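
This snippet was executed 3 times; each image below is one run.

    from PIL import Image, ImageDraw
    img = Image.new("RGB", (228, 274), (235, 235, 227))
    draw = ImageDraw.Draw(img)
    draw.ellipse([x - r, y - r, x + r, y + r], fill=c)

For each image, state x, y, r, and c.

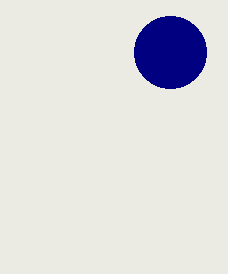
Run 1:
x = 170; y = 52; r = 36; c = 'navy'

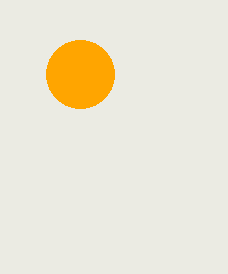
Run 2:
x = 80, y = 74, r = 34, c = 'orange'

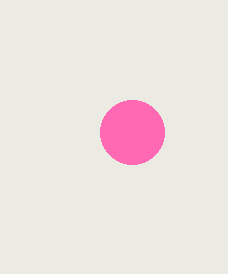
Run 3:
x = 132
y = 132
r = 32
c = 'hotpink'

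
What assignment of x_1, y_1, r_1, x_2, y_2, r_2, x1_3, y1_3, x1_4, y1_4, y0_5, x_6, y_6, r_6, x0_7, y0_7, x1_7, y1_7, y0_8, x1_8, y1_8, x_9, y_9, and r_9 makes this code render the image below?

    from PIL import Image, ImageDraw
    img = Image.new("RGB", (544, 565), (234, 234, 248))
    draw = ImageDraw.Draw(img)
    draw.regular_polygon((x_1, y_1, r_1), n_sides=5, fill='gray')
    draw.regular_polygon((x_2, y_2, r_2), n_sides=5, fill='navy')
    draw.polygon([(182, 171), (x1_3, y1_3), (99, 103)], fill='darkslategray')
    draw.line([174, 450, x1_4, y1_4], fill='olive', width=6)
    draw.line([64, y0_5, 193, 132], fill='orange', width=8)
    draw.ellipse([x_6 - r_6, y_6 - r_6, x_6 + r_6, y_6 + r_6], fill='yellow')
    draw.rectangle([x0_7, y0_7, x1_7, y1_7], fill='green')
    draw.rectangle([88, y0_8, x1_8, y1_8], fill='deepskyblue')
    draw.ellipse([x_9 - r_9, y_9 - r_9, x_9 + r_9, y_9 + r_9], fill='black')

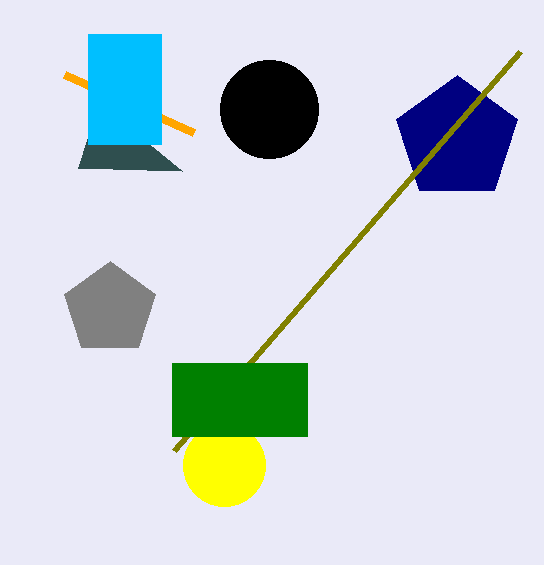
x_1 = 110, y_1 = 309, r_1 = 48, x_2 = 457, y_2 = 139, r_2 = 64, x1_3 = 78, y1_3 = 168, x1_4 = 520, y1_4 = 51, y0_5 = 74, x_6 = 224, y_6 = 465, r_6 = 41, x0_7 = 172, y0_7 = 363, x1_7 = 307, y1_7 = 436, y0_8 = 34, x1_8 = 161, y1_8 = 144, x_9 = 269, y_9 = 109, r_9 = 49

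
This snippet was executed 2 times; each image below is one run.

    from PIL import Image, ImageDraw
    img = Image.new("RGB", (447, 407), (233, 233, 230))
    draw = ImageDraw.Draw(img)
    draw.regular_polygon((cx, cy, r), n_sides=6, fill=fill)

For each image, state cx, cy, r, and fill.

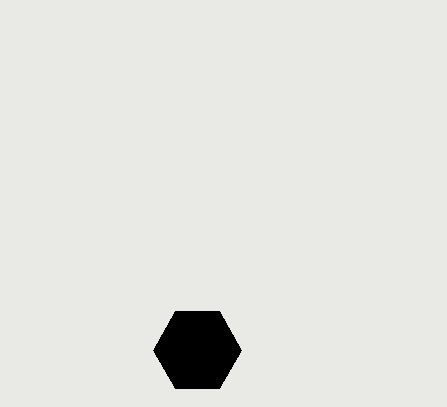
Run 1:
cx = 197
cy = 350
r = 44
fill = 'black'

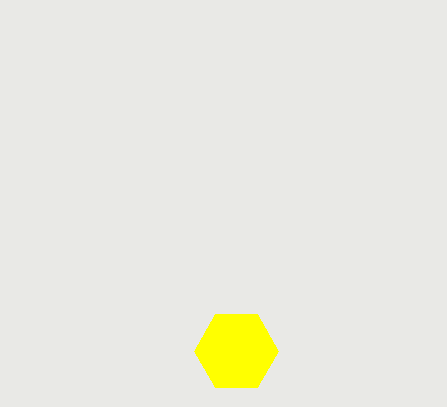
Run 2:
cx = 236; cy = 351; r = 42; fill = 'yellow'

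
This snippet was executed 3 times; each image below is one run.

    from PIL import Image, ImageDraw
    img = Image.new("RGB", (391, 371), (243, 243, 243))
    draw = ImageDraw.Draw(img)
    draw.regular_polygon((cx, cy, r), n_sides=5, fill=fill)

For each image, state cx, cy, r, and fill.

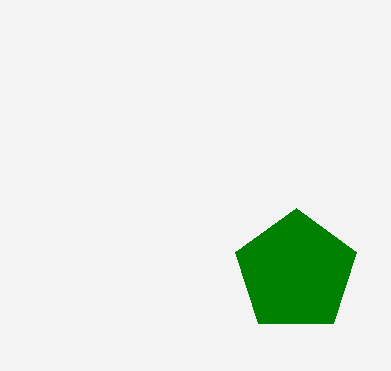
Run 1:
cx = 296
cy = 272
r = 64
fill = 'green'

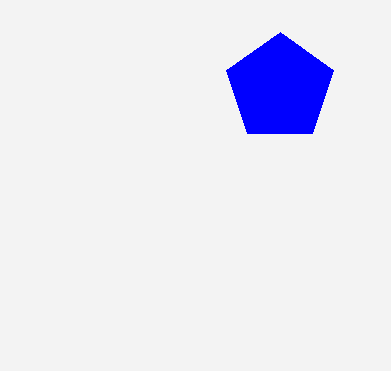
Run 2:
cx = 280, cy = 88, r = 56, fill = 'blue'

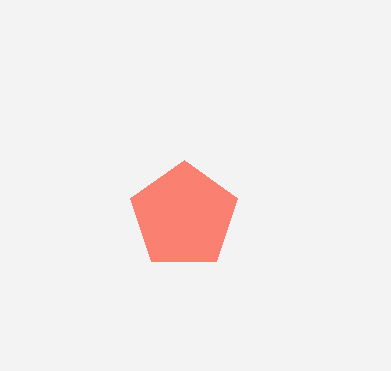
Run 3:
cx = 184
cy = 216
r = 56
fill = 'salmon'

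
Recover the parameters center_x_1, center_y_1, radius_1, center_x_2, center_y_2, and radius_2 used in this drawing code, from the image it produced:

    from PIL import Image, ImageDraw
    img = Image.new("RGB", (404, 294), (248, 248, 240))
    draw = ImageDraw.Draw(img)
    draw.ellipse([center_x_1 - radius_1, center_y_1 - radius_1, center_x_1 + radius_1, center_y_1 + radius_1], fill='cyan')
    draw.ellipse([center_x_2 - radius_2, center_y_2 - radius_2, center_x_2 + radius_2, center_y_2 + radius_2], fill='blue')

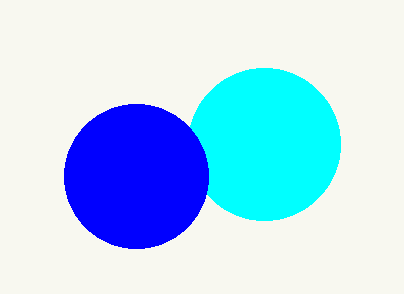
center_x_1 = 264, center_y_1 = 144, radius_1 = 76, center_x_2 = 136, center_y_2 = 176, radius_2 = 72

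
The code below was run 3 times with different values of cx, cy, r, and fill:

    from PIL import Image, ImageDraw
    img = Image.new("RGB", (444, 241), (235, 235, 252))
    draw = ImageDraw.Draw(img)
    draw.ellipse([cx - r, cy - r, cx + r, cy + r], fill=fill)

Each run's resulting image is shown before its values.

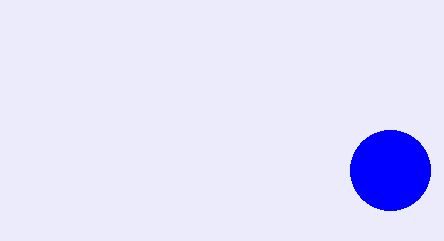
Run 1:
cx = 390; cy = 170; r = 40; fill = 'blue'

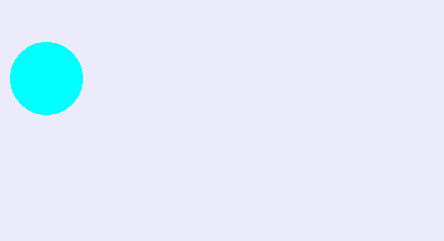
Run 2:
cx = 46, cy = 78, r = 36, fill = 'cyan'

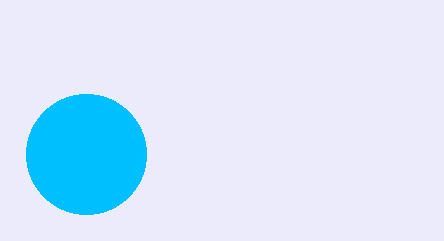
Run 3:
cx = 86, cy = 154, r = 60, fill = 'deepskyblue'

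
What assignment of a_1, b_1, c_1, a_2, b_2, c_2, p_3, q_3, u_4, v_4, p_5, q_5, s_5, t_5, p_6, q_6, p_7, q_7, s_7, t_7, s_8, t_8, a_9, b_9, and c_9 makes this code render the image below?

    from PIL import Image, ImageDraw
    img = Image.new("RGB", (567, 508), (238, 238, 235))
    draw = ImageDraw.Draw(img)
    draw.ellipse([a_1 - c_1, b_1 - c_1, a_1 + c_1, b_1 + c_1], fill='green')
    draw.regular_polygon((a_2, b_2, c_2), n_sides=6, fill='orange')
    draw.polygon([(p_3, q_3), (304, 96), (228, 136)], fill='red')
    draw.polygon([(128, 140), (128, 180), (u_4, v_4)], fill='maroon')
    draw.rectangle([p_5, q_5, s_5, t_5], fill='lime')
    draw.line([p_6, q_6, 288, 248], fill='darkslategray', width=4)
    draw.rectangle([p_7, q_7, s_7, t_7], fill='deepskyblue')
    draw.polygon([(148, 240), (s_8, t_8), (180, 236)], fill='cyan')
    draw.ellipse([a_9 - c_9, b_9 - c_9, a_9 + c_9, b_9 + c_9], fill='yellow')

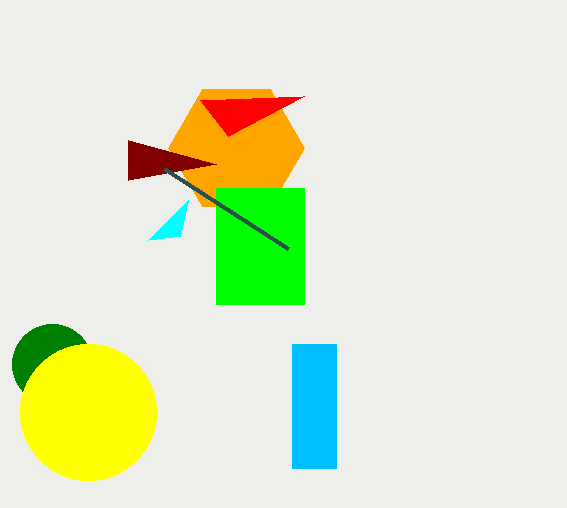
a_1 = 52
b_1 = 364
c_1 = 40
a_2 = 236
b_2 = 148
c_2 = 68
p_3 = 200
q_3 = 100
u_4 = 216
v_4 = 164
p_5 = 216
q_5 = 188
s_5 = 304
t_5 = 304
p_6 = 164
q_6 = 168
p_7 = 292
q_7 = 344
s_7 = 336
t_7 = 468
s_8 = 188
t_8 = 200
a_9 = 88
b_9 = 412
c_9 = 68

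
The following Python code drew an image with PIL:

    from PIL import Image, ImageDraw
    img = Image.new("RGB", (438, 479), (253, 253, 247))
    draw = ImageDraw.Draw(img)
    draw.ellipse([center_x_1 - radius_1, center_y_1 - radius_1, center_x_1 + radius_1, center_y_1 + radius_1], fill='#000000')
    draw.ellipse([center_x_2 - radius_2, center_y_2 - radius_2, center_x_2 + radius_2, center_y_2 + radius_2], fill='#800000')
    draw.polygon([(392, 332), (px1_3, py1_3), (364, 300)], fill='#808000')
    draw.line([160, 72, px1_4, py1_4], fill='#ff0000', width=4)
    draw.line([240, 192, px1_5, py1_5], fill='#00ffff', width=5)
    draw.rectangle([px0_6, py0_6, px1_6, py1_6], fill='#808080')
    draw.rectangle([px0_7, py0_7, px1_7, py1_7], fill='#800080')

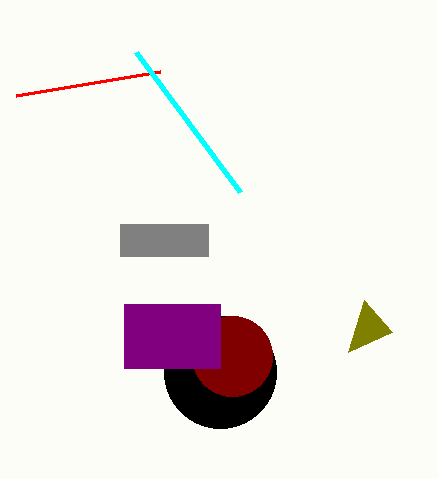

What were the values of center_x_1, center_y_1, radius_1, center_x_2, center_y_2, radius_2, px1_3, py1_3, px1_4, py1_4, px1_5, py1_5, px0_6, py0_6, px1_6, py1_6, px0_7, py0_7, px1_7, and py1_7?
center_x_1 = 220, center_y_1 = 372, radius_1 = 56, center_x_2 = 232, center_y_2 = 356, radius_2 = 40, px1_3 = 348, py1_3 = 352, px1_4 = 16, py1_4 = 96, px1_5 = 136, py1_5 = 52, px0_6 = 120, py0_6 = 224, px1_6 = 208, py1_6 = 256, px0_7 = 124, py0_7 = 304, px1_7 = 220, py1_7 = 368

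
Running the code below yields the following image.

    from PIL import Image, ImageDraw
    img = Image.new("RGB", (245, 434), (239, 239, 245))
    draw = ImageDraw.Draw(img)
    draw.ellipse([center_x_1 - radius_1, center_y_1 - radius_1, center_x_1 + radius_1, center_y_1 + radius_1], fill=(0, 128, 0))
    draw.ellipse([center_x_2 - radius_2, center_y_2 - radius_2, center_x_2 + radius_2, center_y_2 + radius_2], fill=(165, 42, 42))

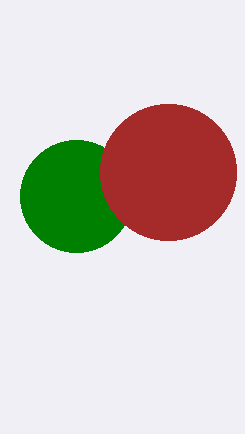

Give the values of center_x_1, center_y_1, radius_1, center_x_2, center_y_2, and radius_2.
center_x_1 = 76; center_y_1 = 196; radius_1 = 56; center_x_2 = 168; center_y_2 = 172; radius_2 = 68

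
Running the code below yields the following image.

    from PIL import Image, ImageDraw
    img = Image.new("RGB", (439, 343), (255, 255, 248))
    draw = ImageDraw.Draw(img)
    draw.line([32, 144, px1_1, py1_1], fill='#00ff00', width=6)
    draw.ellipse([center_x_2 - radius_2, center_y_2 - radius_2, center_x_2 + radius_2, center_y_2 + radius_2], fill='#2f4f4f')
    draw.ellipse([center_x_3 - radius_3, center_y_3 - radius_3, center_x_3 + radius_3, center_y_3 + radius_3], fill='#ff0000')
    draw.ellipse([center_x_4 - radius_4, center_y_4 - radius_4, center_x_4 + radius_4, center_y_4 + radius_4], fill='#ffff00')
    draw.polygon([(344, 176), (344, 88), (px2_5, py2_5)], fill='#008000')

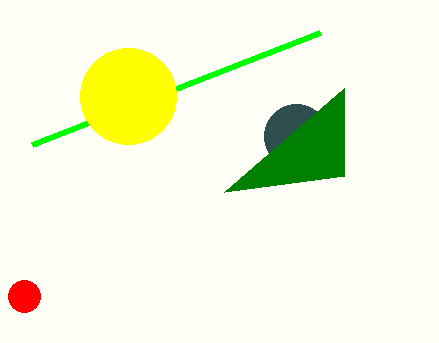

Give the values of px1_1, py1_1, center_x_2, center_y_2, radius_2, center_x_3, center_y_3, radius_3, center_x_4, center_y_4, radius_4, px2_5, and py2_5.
px1_1 = 320, py1_1 = 32, center_x_2 = 296, center_y_2 = 136, radius_2 = 32, center_x_3 = 24, center_y_3 = 296, radius_3 = 16, center_x_4 = 128, center_y_4 = 96, radius_4 = 48, px2_5 = 224, py2_5 = 192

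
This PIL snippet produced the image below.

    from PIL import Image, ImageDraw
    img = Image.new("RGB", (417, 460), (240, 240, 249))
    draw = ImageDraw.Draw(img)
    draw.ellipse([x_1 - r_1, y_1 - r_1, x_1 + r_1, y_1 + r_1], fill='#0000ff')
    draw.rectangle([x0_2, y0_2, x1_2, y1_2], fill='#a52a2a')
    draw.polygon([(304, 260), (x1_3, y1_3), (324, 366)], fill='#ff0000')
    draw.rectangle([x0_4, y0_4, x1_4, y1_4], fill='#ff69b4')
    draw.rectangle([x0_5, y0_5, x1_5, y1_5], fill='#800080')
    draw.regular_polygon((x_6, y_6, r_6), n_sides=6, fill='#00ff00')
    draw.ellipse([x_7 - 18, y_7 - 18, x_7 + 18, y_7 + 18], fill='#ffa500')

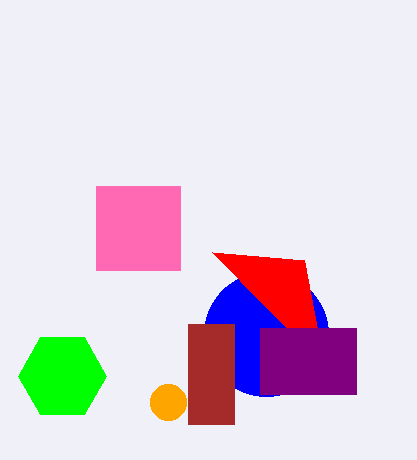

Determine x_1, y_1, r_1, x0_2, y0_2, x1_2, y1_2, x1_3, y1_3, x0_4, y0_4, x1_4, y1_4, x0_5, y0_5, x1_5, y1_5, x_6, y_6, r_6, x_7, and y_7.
x_1 = 266, y_1 = 334, r_1 = 62, x0_2 = 188, y0_2 = 324, x1_2 = 234, y1_2 = 424, x1_3 = 212, y1_3 = 252, x0_4 = 96, y0_4 = 186, x1_4 = 180, y1_4 = 270, x0_5 = 260, y0_5 = 328, x1_5 = 356, y1_5 = 394, x_6 = 62, y_6 = 376, r_6 = 44, x_7 = 168, y_7 = 402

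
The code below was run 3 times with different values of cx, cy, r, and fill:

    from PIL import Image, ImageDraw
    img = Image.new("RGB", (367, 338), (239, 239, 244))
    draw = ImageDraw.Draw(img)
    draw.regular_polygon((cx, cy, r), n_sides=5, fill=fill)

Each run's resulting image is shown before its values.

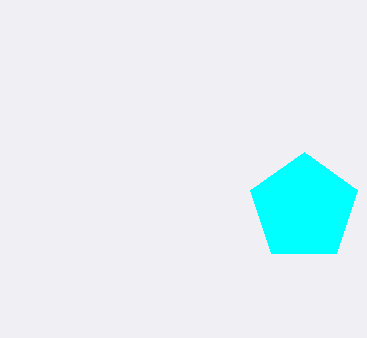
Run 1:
cx = 304, cy = 208, r = 56, fill = 'cyan'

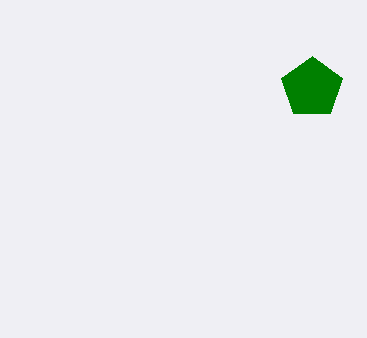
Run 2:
cx = 312, cy = 88, r = 32, fill = 'green'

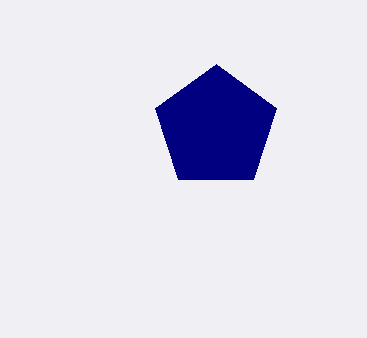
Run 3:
cx = 216
cy = 128
r = 64
fill = 'navy'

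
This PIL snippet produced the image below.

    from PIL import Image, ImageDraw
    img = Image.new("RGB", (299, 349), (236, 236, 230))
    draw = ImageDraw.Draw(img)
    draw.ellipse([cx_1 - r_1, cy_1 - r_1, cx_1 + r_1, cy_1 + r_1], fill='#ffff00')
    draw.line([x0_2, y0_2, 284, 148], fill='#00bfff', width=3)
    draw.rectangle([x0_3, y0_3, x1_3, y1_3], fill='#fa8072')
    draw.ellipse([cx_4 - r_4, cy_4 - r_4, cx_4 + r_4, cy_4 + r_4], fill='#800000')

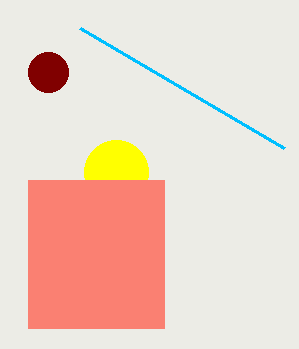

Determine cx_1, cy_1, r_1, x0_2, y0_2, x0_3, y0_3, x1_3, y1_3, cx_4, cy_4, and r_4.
cx_1 = 116, cy_1 = 172, r_1 = 32, x0_2 = 80, y0_2 = 28, x0_3 = 28, y0_3 = 180, x1_3 = 164, y1_3 = 328, cx_4 = 48, cy_4 = 72, r_4 = 20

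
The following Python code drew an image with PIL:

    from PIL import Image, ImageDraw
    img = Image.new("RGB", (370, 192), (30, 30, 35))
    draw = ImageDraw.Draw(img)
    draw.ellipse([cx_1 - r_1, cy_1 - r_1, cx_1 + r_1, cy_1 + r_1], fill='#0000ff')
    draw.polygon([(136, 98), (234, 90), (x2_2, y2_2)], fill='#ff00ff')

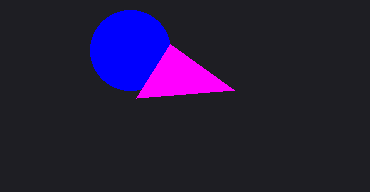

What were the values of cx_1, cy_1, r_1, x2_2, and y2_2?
cx_1 = 130, cy_1 = 50, r_1 = 40, x2_2 = 170, y2_2 = 44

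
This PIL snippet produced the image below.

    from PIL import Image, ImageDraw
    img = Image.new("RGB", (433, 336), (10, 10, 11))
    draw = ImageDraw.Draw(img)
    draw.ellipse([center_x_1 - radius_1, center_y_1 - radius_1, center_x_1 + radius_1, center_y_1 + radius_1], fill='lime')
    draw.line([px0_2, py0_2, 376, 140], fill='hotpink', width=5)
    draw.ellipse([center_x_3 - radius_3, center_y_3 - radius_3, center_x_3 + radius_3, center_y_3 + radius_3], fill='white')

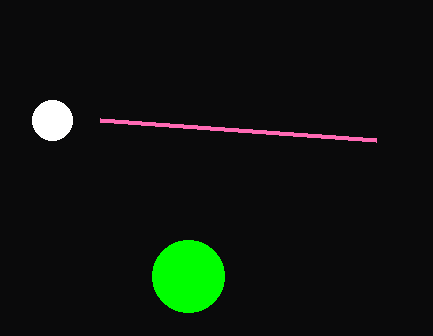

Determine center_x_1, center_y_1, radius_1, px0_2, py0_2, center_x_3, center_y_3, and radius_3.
center_x_1 = 188; center_y_1 = 276; radius_1 = 36; px0_2 = 100; py0_2 = 120; center_x_3 = 52; center_y_3 = 120; radius_3 = 20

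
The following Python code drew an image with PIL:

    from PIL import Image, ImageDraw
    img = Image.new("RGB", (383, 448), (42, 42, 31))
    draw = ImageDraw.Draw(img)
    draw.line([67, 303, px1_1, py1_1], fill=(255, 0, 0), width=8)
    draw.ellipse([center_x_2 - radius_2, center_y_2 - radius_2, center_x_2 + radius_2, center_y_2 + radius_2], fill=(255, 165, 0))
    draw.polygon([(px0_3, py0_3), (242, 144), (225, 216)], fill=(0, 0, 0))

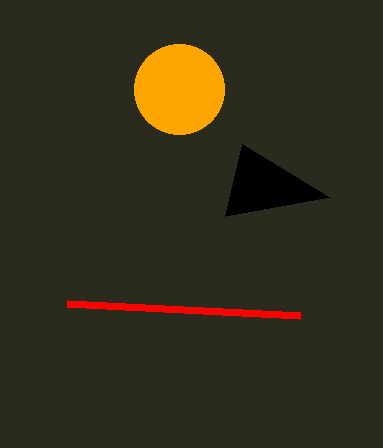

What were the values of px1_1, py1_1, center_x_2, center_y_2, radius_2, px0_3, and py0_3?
px1_1 = 300
py1_1 = 315
center_x_2 = 179
center_y_2 = 89
radius_2 = 45
px0_3 = 329
py0_3 = 197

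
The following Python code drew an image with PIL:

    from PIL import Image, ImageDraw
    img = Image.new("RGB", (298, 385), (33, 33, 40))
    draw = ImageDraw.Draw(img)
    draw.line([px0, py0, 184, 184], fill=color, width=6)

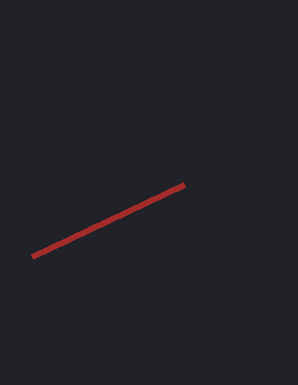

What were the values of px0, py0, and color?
px0 = 32; py0 = 256; color = 'brown'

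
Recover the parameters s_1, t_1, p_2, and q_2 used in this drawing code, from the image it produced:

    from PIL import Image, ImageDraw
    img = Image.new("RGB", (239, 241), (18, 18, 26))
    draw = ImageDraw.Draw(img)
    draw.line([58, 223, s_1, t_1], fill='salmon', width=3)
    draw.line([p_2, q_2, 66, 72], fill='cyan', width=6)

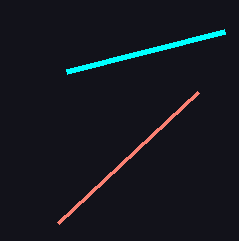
s_1 = 198; t_1 = 92; p_2 = 224; q_2 = 32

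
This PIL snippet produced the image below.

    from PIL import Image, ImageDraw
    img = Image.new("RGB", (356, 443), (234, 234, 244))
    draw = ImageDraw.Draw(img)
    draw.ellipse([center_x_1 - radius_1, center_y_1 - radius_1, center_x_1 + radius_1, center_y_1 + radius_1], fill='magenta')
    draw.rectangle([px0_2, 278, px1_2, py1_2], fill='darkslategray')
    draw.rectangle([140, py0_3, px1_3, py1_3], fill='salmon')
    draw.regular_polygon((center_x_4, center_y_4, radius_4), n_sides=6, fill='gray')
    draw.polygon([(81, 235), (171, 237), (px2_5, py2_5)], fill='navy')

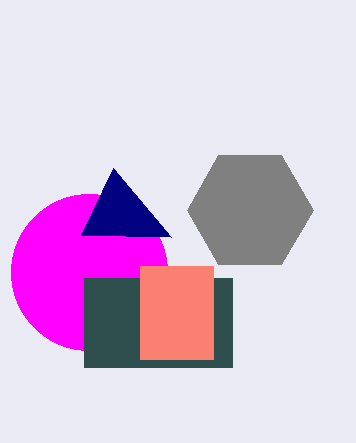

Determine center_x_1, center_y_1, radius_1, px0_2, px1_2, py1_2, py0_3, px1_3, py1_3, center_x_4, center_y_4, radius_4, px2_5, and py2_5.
center_x_1 = 89, center_y_1 = 272, radius_1 = 78, px0_2 = 84, px1_2 = 232, py1_2 = 367, py0_3 = 266, px1_3 = 213, py1_3 = 359, center_x_4 = 250, center_y_4 = 210, radius_4 = 63, px2_5 = 113, py2_5 = 168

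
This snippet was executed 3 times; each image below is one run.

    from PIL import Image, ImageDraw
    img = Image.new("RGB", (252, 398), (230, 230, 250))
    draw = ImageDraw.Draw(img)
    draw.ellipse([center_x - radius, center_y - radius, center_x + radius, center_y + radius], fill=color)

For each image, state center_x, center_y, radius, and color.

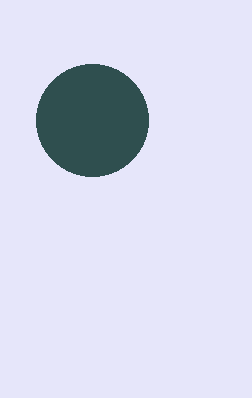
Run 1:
center_x = 92
center_y = 120
radius = 56
color = 'darkslategray'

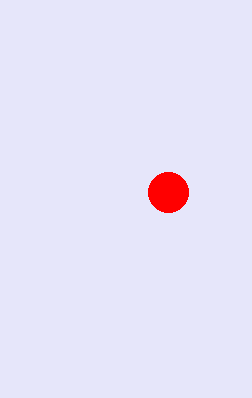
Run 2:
center_x = 168, center_y = 192, radius = 20, color = 'red'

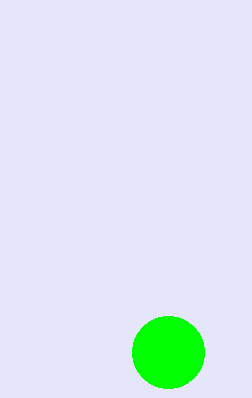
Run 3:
center_x = 168
center_y = 352
radius = 36
color = 'lime'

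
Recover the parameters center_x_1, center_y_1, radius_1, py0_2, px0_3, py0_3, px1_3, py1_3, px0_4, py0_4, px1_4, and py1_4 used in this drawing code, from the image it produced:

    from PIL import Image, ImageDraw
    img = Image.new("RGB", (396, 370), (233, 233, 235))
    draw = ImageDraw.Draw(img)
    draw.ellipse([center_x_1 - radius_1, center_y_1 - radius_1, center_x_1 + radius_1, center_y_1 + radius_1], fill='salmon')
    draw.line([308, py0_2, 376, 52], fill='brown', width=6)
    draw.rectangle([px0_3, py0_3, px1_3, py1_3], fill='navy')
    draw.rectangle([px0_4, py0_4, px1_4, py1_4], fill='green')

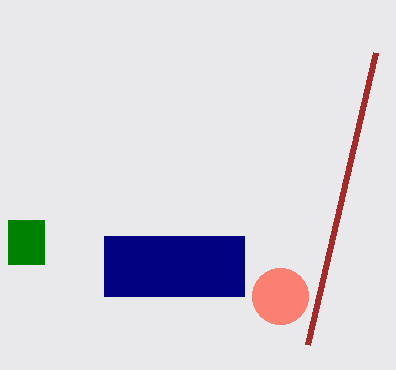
center_x_1 = 280, center_y_1 = 296, radius_1 = 28, py0_2 = 344, px0_3 = 104, py0_3 = 236, px1_3 = 244, py1_3 = 296, px0_4 = 8, py0_4 = 220, px1_4 = 44, py1_4 = 264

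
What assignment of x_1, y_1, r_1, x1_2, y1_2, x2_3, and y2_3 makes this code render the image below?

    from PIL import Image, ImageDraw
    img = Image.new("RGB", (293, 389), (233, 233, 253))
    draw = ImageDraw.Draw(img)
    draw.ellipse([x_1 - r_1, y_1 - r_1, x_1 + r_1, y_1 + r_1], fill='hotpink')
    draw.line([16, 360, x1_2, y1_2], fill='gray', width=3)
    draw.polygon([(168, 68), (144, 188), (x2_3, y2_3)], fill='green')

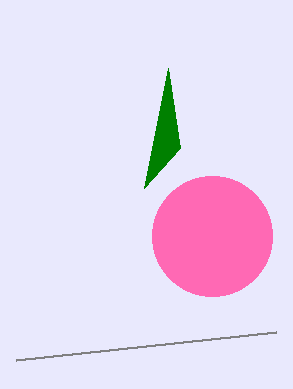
x_1 = 212; y_1 = 236; r_1 = 60; x1_2 = 276; y1_2 = 332; x2_3 = 180; y2_3 = 148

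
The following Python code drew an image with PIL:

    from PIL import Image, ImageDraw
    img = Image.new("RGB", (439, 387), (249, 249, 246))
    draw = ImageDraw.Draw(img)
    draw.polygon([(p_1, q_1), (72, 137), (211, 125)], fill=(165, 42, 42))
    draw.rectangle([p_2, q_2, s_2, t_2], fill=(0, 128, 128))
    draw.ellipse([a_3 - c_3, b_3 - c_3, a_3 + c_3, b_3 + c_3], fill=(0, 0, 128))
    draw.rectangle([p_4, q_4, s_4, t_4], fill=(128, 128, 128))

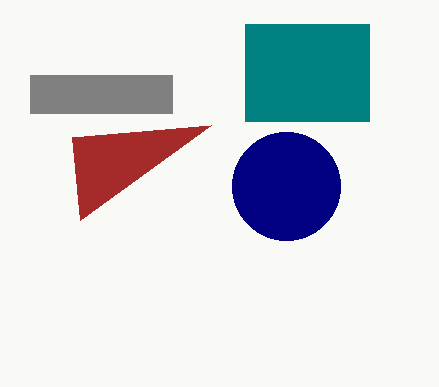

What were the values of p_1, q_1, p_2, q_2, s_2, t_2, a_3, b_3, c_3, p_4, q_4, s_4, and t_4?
p_1 = 80; q_1 = 220; p_2 = 245; q_2 = 24; s_2 = 369; t_2 = 121; a_3 = 286; b_3 = 186; c_3 = 54; p_4 = 30; q_4 = 75; s_4 = 172; t_4 = 113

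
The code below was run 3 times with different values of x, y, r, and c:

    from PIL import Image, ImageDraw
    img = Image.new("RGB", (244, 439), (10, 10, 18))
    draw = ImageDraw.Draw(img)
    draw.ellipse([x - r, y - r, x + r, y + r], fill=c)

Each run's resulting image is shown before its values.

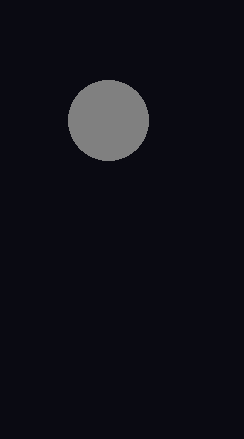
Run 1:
x = 108
y = 120
r = 40
c = 'gray'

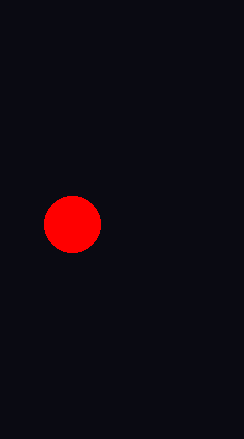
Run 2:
x = 72
y = 224
r = 28
c = 'red'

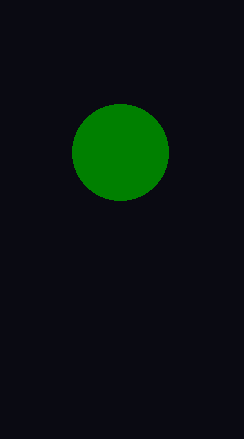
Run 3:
x = 120
y = 152
r = 48
c = 'green'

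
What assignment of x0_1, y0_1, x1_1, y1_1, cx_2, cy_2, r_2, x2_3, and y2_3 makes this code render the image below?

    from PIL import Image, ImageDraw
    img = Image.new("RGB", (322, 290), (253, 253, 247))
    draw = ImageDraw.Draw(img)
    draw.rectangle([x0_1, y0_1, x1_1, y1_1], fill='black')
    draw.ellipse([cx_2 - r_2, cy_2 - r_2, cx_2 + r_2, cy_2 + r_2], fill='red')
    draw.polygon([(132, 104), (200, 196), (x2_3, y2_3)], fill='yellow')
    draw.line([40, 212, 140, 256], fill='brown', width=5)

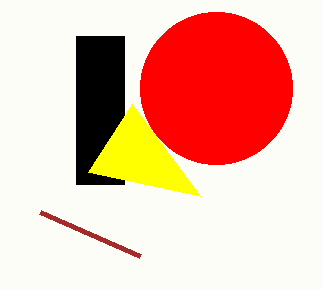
x0_1 = 76, y0_1 = 36, x1_1 = 124, y1_1 = 184, cx_2 = 216, cy_2 = 88, r_2 = 76, x2_3 = 88, y2_3 = 172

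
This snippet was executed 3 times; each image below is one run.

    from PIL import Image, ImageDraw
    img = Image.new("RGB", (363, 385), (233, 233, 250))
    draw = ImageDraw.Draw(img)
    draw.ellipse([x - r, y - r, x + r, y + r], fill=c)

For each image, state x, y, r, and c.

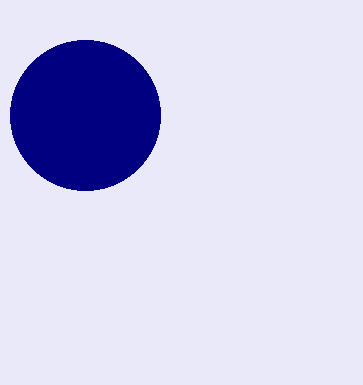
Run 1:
x = 85; y = 115; r = 75; c = 'navy'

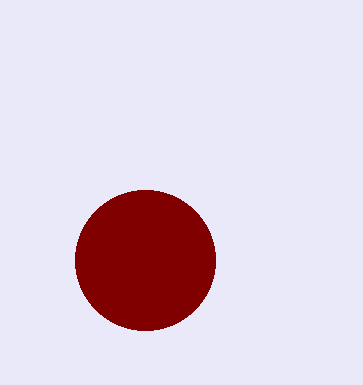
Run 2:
x = 145; y = 260; r = 70; c = 'maroon'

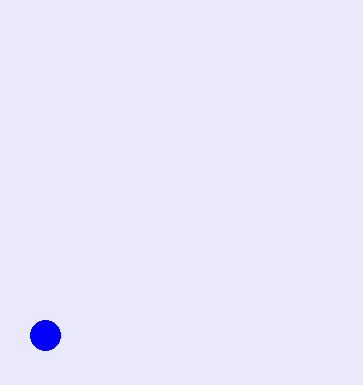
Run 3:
x = 45
y = 335
r = 15
c = 'blue'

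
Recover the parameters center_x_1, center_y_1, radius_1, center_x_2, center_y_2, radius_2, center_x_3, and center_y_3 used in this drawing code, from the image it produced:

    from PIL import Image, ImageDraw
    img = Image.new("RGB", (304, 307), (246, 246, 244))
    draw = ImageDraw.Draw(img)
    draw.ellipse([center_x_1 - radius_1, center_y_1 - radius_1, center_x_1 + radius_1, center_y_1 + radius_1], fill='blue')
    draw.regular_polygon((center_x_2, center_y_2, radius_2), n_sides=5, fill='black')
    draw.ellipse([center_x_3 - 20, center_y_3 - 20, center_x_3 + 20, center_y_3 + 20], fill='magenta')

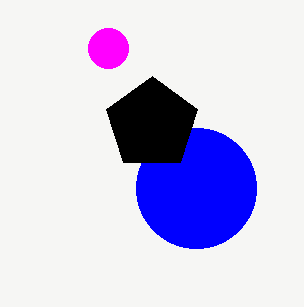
center_x_1 = 196
center_y_1 = 188
radius_1 = 60
center_x_2 = 152
center_y_2 = 124
radius_2 = 48
center_x_3 = 108
center_y_3 = 48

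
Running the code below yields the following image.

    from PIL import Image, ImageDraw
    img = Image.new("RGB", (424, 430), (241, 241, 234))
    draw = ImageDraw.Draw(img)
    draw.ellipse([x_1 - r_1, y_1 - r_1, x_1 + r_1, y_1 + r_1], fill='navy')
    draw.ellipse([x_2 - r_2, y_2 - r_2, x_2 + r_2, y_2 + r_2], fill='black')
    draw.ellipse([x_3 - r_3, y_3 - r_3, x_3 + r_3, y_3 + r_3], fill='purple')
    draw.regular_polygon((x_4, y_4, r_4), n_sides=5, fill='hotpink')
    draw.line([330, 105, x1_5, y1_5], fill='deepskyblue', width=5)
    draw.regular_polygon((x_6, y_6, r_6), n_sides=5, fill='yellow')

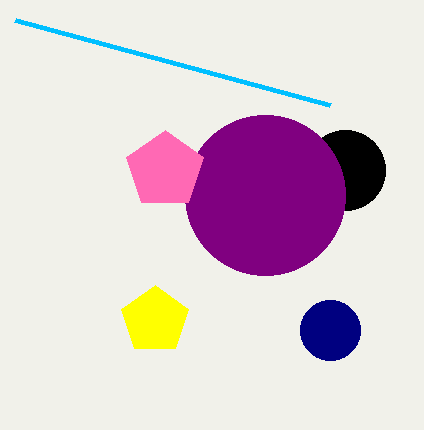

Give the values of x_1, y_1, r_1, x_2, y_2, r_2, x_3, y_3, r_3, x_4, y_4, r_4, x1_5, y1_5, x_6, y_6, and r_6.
x_1 = 330, y_1 = 330, r_1 = 30, x_2 = 345, y_2 = 170, r_2 = 40, x_3 = 265, y_3 = 195, r_3 = 80, x_4 = 165, y_4 = 170, r_4 = 40, x1_5 = 15, y1_5 = 20, x_6 = 155, y_6 = 320, r_6 = 35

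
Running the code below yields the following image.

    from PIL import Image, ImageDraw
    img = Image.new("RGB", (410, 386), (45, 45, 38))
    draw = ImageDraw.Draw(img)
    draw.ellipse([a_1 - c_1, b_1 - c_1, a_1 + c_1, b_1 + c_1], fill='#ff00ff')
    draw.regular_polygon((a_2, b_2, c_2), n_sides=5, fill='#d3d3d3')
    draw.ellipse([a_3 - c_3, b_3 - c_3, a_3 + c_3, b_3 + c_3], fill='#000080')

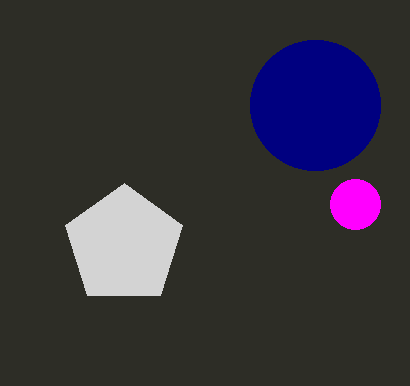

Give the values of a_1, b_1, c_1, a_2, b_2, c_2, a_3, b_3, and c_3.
a_1 = 355; b_1 = 204; c_1 = 25; a_2 = 124; b_2 = 245; c_2 = 62; a_3 = 315; b_3 = 105; c_3 = 65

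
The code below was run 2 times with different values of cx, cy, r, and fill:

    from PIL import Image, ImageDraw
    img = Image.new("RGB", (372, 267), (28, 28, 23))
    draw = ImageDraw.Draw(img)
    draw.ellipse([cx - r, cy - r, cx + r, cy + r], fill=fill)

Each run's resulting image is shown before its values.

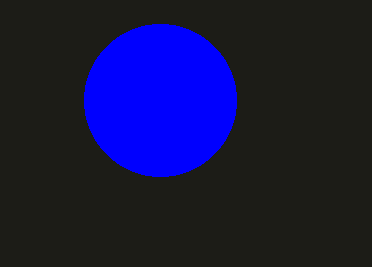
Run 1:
cx = 160, cy = 100, r = 76, fill = 'blue'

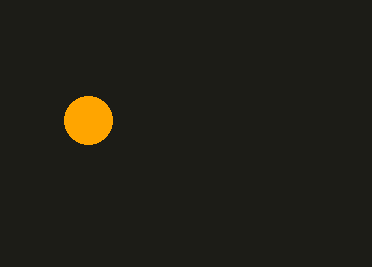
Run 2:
cx = 88
cy = 120
r = 24
fill = 'orange'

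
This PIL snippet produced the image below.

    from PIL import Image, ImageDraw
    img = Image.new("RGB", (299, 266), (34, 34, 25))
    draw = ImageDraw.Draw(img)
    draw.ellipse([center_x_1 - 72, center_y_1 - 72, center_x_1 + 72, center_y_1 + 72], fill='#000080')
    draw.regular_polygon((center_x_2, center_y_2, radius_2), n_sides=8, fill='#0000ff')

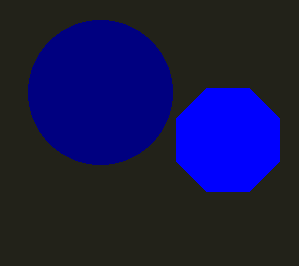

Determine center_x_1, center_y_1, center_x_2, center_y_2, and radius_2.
center_x_1 = 100; center_y_1 = 92; center_x_2 = 228; center_y_2 = 140; radius_2 = 56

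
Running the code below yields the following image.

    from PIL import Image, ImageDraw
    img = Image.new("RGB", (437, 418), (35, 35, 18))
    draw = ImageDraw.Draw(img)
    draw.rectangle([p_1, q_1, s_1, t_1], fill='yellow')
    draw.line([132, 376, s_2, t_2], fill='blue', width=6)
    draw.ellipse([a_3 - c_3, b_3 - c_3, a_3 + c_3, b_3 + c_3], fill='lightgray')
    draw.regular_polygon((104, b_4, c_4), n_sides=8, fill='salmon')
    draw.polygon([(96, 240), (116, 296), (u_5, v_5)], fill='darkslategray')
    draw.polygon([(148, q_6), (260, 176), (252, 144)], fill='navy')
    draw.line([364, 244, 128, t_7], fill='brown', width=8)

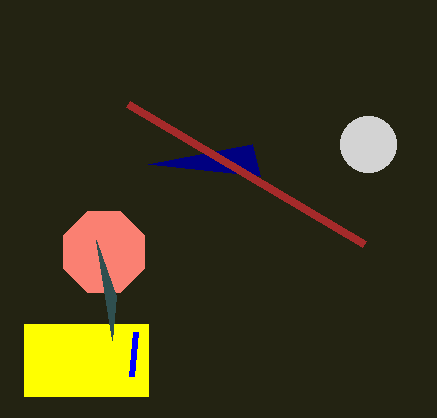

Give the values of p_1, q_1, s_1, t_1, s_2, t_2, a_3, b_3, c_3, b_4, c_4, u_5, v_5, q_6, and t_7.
p_1 = 24; q_1 = 324; s_1 = 148; t_1 = 396; s_2 = 136; t_2 = 332; a_3 = 368; b_3 = 144; c_3 = 28; b_4 = 252; c_4 = 44; u_5 = 112; v_5 = 340; q_6 = 164; t_7 = 104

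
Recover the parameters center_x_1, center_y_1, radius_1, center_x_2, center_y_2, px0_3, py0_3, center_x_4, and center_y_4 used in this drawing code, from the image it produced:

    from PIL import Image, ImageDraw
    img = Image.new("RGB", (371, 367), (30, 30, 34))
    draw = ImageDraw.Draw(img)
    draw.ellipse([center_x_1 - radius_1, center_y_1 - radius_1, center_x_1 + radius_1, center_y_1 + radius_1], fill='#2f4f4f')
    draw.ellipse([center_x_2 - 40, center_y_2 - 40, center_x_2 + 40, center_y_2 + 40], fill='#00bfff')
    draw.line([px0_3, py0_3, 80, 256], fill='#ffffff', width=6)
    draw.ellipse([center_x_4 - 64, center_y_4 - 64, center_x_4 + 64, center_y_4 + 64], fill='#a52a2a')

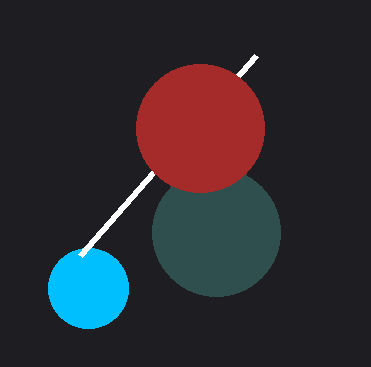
center_x_1 = 216, center_y_1 = 232, radius_1 = 64, center_x_2 = 88, center_y_2 = 288, px0_3 = 256, py0_3 = 56, center_x_4 = 200, center_y_4 = 128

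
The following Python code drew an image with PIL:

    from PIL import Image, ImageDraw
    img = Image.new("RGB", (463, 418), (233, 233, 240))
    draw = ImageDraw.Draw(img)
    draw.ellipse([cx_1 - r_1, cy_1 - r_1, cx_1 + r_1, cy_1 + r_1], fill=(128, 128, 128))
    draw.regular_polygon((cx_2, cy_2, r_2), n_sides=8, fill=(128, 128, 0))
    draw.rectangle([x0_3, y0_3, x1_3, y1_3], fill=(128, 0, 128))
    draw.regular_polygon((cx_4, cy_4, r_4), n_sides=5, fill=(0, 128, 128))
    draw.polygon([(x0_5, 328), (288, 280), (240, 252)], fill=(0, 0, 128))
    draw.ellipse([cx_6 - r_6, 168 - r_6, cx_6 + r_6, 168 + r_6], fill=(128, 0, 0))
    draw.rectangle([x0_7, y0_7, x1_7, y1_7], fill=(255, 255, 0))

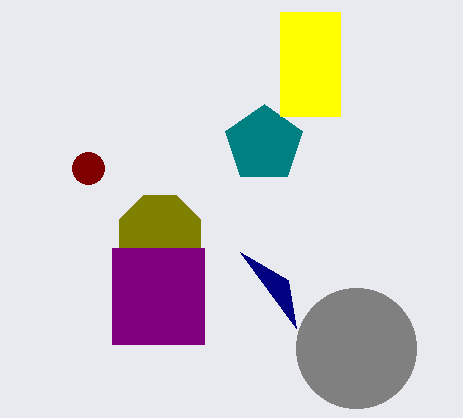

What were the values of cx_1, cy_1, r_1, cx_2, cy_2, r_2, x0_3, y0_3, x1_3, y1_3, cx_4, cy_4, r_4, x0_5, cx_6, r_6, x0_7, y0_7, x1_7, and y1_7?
cx_1 = 356; cy_1 = 348; r_1 = 60; cx_2 = 160; cy_2 = 236; r_2 = 44; x0_3 = 112; y0_3 = 248; x1_3 = 204; y1_3 = 344; cx_4 = 264; cy_4 = 144; r_4 = 40; x0_5 = 296; cx_6 = 88; r_6 = 16; x0_7 = 280; y0_7 = 12; x1_7 = 340; y1_7 = 116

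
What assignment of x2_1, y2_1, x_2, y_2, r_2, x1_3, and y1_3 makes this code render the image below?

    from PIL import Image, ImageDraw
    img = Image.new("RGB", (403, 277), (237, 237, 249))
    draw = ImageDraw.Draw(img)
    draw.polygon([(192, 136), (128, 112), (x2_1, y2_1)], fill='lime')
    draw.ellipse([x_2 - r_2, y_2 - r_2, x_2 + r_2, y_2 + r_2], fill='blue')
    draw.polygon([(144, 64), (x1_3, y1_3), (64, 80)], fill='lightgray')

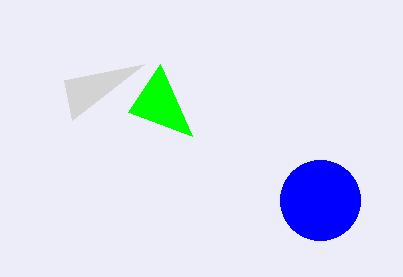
x2_1 = 160; y2_1 = 64; x_2 = 320; y_2 = 200; r_2 = 40; x1_3 = 72; y1_3 = 120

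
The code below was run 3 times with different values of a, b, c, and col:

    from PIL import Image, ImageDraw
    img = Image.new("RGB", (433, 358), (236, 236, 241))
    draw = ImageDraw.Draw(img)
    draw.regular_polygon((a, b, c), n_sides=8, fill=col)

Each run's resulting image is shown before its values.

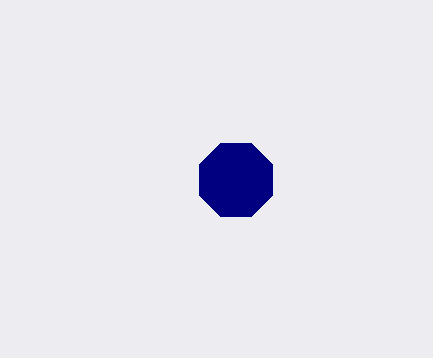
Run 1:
a = 236
b = 180
c = 40
col = 'navy'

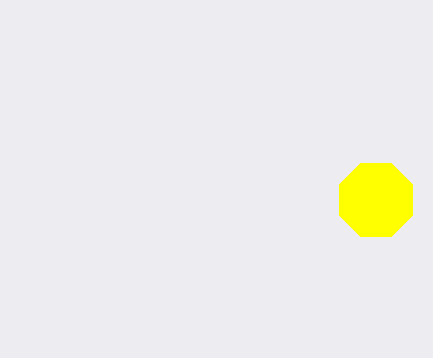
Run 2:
a = 376; b = 200; c = 40; col = 'yellow'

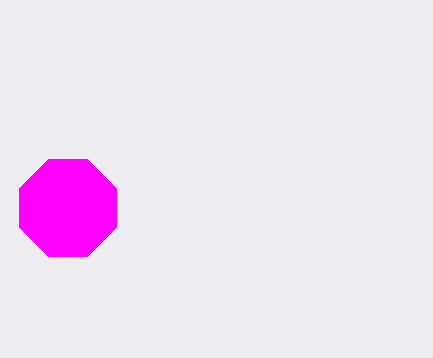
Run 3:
a = 68
b = 208
c = 52
col = 'magenta'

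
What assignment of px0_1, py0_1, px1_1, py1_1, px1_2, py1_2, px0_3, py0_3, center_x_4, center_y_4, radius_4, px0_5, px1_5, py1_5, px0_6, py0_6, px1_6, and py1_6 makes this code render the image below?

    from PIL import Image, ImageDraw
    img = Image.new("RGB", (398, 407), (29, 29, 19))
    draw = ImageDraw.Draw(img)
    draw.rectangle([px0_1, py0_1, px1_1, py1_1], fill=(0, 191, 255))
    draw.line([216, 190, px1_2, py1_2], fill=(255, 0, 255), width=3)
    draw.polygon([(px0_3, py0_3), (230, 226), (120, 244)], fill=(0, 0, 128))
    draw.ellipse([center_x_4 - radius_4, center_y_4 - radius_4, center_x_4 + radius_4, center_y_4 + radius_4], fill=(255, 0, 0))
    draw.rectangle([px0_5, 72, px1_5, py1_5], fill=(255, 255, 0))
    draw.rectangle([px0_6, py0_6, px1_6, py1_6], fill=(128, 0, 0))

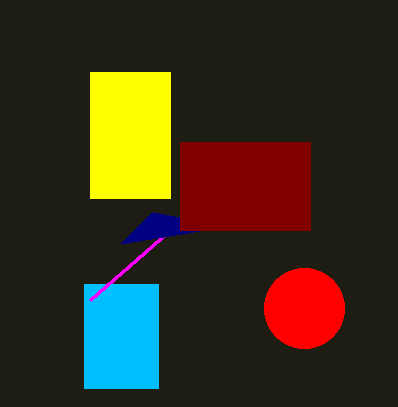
px0_1 = 84, py0_1 = 284, px1_1 = 158, py1_1 = 388, px1_2 = 90, py1_2 = 300, px0_3 = 152, py0_3 = 212, center_x_4 = 304, center_y_4 = 308, radius_4 = 40, px0_5 = 90, px1_5 = 170, py1_5 = 198, px0_6 = 180, py0_6 = 142, px1_6 = 310, py1_6 = 230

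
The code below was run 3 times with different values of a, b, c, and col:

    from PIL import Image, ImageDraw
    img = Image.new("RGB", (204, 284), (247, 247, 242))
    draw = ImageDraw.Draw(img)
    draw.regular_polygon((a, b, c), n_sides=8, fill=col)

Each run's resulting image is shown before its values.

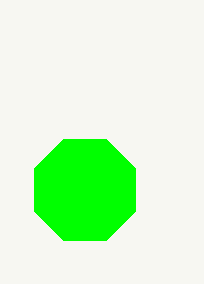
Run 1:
a = 85; b = 190; c = 55; col = 'lime'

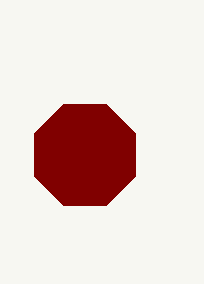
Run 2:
a = 85
b = 155
c = 55
col = 'maroon'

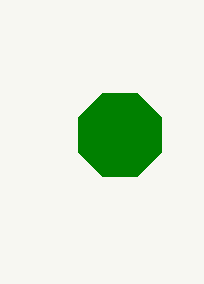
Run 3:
a = 120
b = 135
c = 45
col = 'green'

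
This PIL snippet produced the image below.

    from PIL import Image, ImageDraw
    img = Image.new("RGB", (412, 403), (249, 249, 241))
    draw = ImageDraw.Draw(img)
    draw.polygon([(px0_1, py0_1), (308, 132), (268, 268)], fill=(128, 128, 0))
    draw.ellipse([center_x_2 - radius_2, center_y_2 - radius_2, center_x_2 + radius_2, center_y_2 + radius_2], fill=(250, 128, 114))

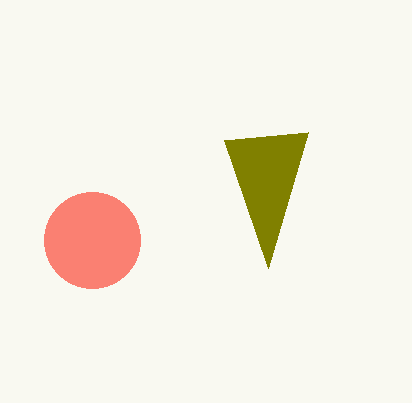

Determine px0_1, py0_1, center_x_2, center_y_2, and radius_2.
px0_1 = 224
py0_1 = 140
center_x_2 = 92
center_y_2 = 240
radius_2 = 48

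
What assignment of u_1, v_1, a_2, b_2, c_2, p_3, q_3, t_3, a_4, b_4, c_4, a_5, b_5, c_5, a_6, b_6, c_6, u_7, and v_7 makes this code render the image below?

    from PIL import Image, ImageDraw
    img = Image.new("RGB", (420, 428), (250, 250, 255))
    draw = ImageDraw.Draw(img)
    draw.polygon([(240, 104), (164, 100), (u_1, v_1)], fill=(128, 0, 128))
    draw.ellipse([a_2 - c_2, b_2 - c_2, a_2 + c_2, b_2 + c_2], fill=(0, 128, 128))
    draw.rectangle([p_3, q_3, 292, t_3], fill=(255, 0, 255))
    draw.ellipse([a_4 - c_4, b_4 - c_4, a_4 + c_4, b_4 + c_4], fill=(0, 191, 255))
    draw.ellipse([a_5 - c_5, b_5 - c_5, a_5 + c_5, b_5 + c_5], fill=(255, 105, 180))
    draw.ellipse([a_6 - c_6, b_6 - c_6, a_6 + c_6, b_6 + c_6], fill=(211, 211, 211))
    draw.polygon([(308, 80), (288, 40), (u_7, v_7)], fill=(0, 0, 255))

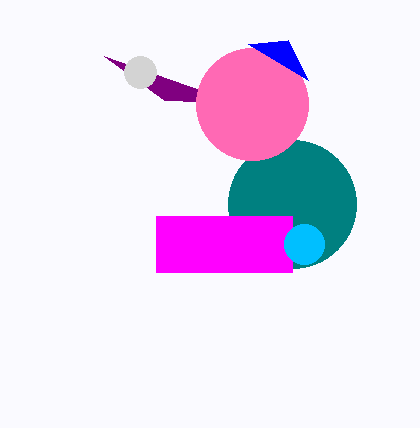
u_1 = 104, v_1 = 56, a_2 = 292, b_2 = 204, c_2 = 64, p_3 = 156, q_3 = 216, t_3 = 272, a_4 = 304, b_4 = 244, c_4 = 20, a_5 = 252, b_5 = 104, c_5 = 56, a_6 = 140, b_6 = 72, c_6 = 16, u_7 = 248, v_7 = 44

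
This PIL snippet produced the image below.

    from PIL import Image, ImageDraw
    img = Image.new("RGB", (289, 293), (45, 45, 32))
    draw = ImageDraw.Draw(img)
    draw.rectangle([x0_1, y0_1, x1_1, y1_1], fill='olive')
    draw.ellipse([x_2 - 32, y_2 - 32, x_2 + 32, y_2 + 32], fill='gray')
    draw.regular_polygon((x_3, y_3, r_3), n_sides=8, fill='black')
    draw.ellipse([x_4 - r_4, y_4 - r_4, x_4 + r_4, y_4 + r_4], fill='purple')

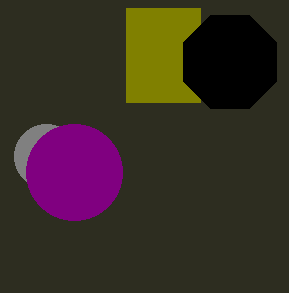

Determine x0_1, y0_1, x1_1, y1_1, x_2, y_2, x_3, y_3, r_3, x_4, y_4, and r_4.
x0_1 = 126; y0_1 = 8; x1_1 = 200; y1_1 = 102; x_2 = 46; y_2 = 156; x_3 = 230; y_3 = 62; r_3 = 50; x_4 = 74; y_4 = 172; r_4 = 48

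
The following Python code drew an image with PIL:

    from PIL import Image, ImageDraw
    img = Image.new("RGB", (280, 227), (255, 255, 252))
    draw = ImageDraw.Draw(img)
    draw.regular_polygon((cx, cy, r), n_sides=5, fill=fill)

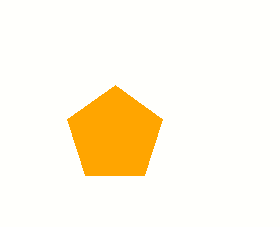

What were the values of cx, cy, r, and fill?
cx = 115
cy = 135
r = 50
fill = 'orange'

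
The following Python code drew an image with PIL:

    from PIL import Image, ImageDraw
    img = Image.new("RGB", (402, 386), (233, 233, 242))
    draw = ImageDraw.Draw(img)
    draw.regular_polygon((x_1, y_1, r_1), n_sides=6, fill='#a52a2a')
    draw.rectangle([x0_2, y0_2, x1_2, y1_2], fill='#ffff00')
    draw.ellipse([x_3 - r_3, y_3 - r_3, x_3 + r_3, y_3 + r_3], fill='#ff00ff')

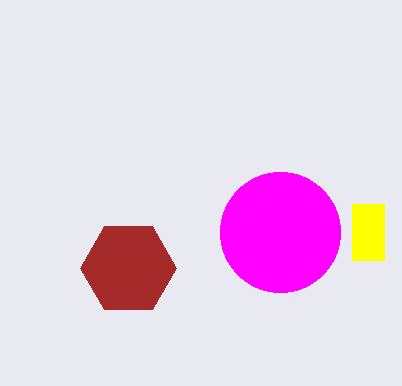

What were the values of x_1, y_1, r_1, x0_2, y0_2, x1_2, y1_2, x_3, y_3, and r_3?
x_1 = 128; y_1 = 268; r_1 = 48; x0_2 = 352; y0_2 = 204; x1_2 = 384; y1_2 = 260; x_3 = 280; y_3 = 232; r_3 = 60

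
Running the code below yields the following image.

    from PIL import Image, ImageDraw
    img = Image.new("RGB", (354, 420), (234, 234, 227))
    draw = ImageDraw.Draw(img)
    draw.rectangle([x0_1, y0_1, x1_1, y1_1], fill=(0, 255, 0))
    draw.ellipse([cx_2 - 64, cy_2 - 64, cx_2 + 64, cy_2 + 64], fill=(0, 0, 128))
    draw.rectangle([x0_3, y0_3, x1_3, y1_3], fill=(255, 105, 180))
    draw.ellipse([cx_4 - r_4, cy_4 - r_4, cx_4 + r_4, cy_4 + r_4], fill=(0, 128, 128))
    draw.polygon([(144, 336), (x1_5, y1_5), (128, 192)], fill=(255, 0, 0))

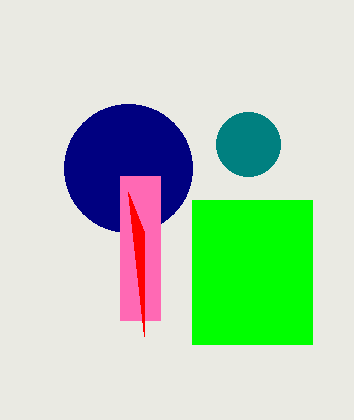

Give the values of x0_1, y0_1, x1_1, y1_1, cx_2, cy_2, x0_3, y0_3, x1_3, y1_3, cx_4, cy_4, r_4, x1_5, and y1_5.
x0_1 = 192
y0_1 = 200
x1_1 = 312
y1_1 = 344
cx_2 = 128
cy_2 = 168
x0_3 = 120
y0_3 = 176
x1_3 = 160
y1_3 = 320
cx_4 = 248
cy_4 = 144
r_4 = 32
x1_5 = 144
y1_5 = 232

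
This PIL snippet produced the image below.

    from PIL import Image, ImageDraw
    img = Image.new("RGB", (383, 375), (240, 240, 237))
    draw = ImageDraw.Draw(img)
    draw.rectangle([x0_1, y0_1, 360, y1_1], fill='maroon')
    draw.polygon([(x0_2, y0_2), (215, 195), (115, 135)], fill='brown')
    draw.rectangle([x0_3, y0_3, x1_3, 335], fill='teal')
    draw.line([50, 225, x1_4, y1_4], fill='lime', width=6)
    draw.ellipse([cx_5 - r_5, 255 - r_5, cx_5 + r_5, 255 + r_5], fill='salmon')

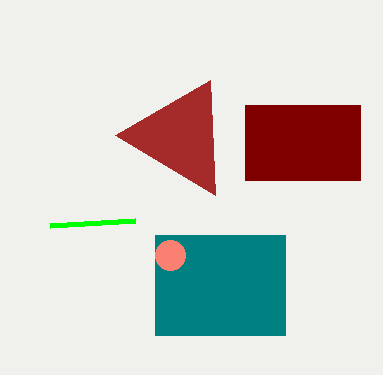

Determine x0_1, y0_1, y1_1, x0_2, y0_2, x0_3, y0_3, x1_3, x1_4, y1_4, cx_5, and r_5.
x0_1 = 245, y0_1 = 105, y1_1 = 180, x0_2 = 210, y0_2 = 80, x0_3 = 155, y0_3 = 235, x1_3 = 285, x1_4 = 135, y1_4 = 220, cx_5 = 170, r_5 = 15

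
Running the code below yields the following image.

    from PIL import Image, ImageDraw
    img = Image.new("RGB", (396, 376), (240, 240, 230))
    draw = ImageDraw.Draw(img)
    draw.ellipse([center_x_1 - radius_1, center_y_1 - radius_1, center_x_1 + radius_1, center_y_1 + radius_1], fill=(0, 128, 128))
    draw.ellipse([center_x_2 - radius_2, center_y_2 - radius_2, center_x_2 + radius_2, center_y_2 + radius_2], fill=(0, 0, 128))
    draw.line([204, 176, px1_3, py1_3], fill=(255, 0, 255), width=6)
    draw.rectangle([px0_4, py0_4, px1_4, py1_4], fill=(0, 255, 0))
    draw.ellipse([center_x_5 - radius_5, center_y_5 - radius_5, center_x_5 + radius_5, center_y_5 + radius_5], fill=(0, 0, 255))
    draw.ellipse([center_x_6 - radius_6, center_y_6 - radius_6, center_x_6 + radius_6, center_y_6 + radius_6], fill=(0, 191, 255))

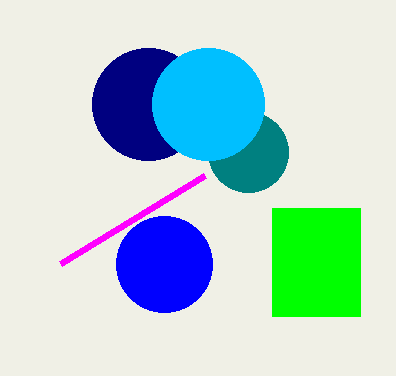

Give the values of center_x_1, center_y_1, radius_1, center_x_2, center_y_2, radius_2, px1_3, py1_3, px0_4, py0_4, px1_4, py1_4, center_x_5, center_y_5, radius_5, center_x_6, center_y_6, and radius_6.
center_x_1 = 248; center_y_1 = 152; radius_1 = 40; center_x_2 = 148; center_y_2 = 104; radius_2 = 56; px1_3 = 60; py1_3 = 264; px0_4 = 272; py0_4 = 208; px1_4 = 360; py1_4 = 316; center_x_5 = 164; center_y_5 = 264; radius_5 = 48; center_x_6 = 208; center_y_6 = 104; radius_6 = 56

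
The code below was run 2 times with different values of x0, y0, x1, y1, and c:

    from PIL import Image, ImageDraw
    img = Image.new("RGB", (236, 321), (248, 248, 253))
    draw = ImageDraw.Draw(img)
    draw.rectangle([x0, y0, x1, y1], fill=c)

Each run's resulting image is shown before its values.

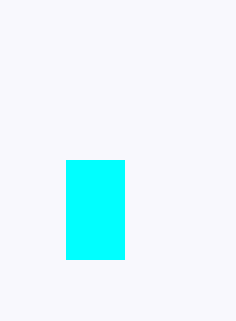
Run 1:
x0 = 66
y0 = 160
x1 = 124
y1 = 259
c = 'cyan'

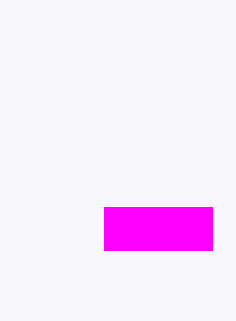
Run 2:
x0 = 104
y0 = 207
x1 = 212
y1 = 250
c = 'magenta'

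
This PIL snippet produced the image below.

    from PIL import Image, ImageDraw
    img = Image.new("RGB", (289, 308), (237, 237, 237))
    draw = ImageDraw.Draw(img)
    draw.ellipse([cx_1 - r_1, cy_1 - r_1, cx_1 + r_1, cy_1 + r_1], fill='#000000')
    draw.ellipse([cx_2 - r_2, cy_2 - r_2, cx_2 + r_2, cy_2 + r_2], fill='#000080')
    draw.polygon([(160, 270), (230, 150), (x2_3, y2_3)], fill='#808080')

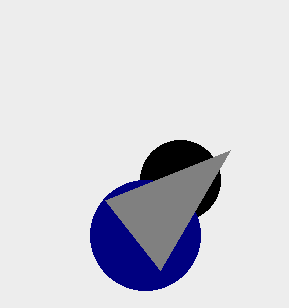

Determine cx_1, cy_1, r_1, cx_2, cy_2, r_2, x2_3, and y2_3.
cx_1 = 180; cy_1 = 180; r_1 = 40; cx_2 = 145; cy_2 = 235; r_2 = 55; x2_3 = 105; y2_3 = 200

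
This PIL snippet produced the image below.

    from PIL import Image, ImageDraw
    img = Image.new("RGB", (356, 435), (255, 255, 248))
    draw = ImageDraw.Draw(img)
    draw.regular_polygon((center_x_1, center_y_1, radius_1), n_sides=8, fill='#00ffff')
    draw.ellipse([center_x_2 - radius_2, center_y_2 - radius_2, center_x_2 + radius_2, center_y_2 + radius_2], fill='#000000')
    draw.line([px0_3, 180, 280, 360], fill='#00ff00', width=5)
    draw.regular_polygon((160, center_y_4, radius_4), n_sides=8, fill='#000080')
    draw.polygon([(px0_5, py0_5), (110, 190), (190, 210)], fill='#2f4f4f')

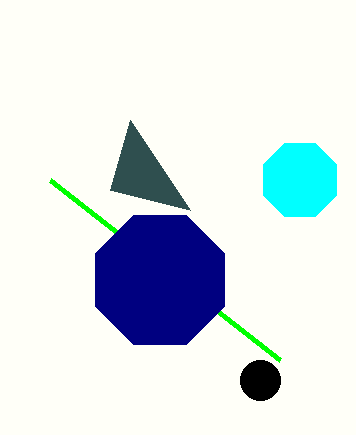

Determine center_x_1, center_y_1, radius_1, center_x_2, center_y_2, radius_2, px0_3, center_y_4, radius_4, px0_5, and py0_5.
center_x_1 = 300, center_y_1 = 180, radius_1 = 40, center_x_2 = 260, center_y_2 = 380, radius_2 = 20, px0_3 = 50, center_y_4 = 280, radius_4 = 70, px0_5 = 130, py0_5 = 120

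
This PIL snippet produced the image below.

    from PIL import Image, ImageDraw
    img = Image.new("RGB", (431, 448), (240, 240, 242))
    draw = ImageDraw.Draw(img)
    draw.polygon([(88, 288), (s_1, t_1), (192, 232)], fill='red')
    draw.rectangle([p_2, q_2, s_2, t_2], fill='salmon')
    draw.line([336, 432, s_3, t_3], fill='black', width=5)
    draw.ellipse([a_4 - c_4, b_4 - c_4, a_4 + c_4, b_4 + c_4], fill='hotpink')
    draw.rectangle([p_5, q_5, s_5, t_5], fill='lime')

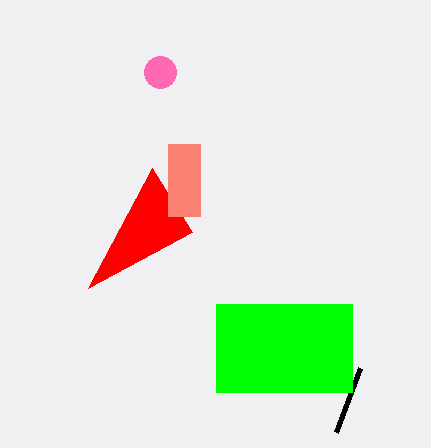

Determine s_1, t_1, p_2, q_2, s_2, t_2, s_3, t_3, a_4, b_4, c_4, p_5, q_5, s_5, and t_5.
s_1 = 152
t_1 = 168
p_2 = 168
q_2 = 144
s_2 = 200
t_2 = 216
s_3 = 360
t_3 = 368
a_4 = 160
b_4 = 72
c_4 = 16
p_5 = 216
q_5 = 304
s_5 = 352
t_5 = 392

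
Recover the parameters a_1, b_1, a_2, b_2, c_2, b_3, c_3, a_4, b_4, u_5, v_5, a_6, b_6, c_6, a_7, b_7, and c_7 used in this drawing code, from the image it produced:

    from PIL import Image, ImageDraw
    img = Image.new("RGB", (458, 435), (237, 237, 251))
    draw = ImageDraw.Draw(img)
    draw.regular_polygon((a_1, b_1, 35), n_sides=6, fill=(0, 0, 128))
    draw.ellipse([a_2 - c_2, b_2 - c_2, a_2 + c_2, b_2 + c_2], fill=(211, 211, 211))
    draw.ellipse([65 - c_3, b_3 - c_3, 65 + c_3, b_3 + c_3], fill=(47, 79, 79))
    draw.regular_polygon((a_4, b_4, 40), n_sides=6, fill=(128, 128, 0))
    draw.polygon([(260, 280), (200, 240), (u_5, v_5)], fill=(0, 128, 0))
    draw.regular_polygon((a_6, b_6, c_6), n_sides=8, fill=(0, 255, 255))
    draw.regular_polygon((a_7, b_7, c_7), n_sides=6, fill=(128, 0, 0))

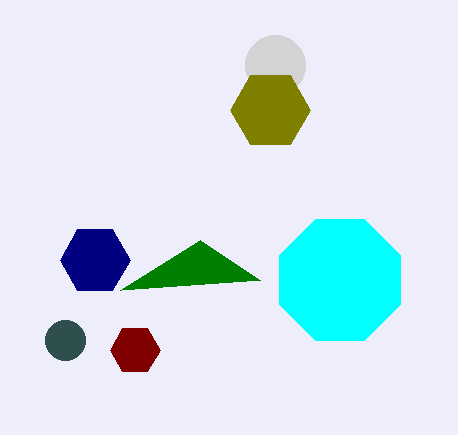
a_1 = 95, b_1 = 260, a_2 = 275, b_2 = 65, c_2 = 30, b_3 = 340, c_3 = 20, a_4 = 270, b_4 = 110, u_5 = 120, v_5 = 290, a_6 = 340, b_6 = 280, c_6 = 65, a_7 = 135, b_7 = 350, c_7 = 25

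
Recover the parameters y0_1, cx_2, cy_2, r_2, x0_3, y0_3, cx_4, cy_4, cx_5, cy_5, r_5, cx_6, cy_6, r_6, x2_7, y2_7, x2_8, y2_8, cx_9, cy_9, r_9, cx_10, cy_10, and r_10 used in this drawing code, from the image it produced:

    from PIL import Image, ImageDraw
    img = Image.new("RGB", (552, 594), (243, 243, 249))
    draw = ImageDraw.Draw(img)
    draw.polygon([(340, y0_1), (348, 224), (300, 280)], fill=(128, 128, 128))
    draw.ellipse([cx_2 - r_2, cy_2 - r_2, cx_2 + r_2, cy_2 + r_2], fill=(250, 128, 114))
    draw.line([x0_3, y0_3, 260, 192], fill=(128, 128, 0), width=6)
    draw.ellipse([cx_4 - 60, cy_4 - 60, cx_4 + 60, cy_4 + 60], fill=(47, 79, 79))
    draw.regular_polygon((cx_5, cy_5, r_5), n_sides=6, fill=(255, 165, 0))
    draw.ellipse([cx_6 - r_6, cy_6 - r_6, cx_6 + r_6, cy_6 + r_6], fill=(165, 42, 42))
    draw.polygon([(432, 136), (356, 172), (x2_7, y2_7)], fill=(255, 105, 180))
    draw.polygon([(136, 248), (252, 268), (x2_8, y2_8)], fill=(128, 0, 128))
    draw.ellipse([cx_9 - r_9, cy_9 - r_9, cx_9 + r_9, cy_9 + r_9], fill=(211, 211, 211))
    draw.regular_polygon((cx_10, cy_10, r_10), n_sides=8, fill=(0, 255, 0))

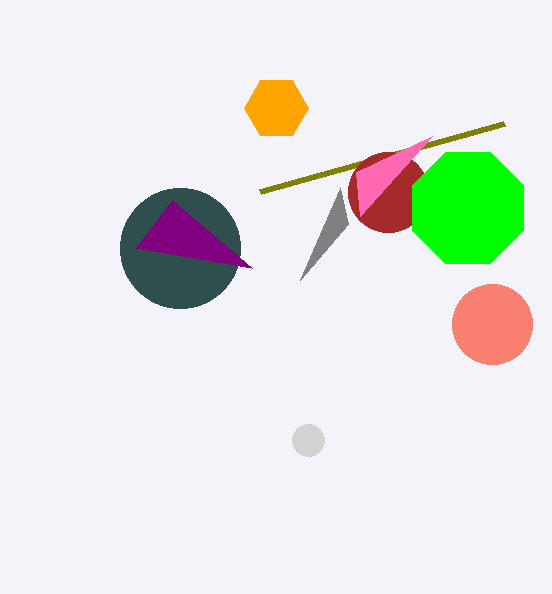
y0_1 = 188; cx_2 = 492; cy_2 = 324; r_2 = 40; x0_3 = 504; y0_3 = 124; cx_4 = 180; cy_4 = 248; cx_5 = 276; cy_5 = 108; r_5 = 32; cx_6 = 388; cy_6 = 192; r_6 = 40; x2_7 = 360; y2_7 = 216; x2_8 = 172; y2_8 = 200; cx_9 = 308; cy_9 = 440; r_9 = 16; cx_10 = 468; cy_10 = 208; r_10 = 60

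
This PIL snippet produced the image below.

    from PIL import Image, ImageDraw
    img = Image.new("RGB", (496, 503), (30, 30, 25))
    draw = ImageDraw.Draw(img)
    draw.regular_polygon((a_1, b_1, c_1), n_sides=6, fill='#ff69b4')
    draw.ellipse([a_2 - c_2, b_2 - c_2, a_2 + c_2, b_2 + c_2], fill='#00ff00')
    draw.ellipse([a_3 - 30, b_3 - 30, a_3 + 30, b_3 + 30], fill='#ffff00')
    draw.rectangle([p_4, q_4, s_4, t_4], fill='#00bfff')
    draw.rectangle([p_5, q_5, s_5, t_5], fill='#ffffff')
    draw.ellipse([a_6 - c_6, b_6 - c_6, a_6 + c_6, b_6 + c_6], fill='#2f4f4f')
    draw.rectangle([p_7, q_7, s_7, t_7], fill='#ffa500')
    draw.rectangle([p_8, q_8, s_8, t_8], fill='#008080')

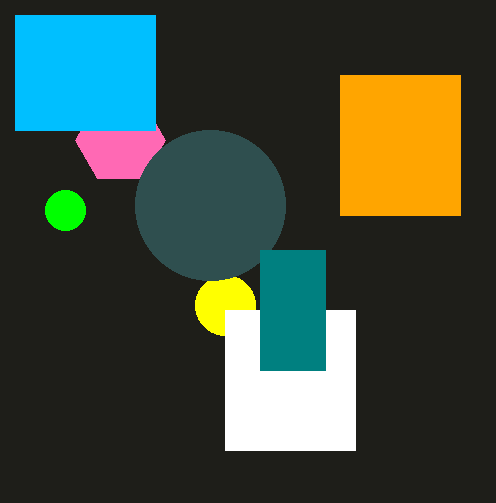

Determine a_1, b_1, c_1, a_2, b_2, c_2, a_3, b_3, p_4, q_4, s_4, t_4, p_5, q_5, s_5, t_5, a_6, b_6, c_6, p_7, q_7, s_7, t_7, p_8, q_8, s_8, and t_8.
a_1 = 120
b_1 = 140
c_1 = 45
a_2 = 65
b_2 = 210
c_2 = 20
a_3 = 225
b_3 = 305
p_4 = 15
q_4 = 15
s_4 = 155
t_4 = 130
p_5 = 225
q_5 = 310
s_5 = 355
t_5 = 450
a_6 = 210
b_6 = 205
c_6 = 75
p_7 = 340
q_7 = 75
s_7 = 460
t_7 = 215
p_8 = 260
q_8 = 250
s_8 = 325
t_8 = 370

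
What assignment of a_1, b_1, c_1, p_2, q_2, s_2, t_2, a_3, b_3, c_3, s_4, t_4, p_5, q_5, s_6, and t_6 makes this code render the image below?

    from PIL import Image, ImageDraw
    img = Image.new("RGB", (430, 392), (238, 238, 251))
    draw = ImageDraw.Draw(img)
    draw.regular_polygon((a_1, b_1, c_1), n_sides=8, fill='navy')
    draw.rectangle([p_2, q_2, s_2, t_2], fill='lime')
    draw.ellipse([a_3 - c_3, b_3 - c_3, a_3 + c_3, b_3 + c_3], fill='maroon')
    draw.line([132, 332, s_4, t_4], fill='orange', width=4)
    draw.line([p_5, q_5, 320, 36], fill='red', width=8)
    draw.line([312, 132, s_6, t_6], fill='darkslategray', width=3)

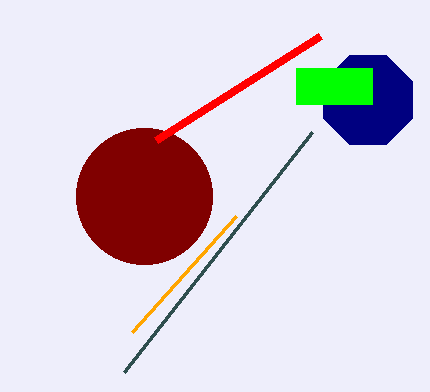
a_1 = 368; b_1 = 100; c_1 = 48; p_2 = 296; q_2 = 68; s_2 = 372; t_2 = 104; a_3 = 144; b_3 = 196; c_3 = 68; s_4 = 236; t_4 = 216; p_5 = 156; q_5 = 140; s_6 = 124; t_6 = 372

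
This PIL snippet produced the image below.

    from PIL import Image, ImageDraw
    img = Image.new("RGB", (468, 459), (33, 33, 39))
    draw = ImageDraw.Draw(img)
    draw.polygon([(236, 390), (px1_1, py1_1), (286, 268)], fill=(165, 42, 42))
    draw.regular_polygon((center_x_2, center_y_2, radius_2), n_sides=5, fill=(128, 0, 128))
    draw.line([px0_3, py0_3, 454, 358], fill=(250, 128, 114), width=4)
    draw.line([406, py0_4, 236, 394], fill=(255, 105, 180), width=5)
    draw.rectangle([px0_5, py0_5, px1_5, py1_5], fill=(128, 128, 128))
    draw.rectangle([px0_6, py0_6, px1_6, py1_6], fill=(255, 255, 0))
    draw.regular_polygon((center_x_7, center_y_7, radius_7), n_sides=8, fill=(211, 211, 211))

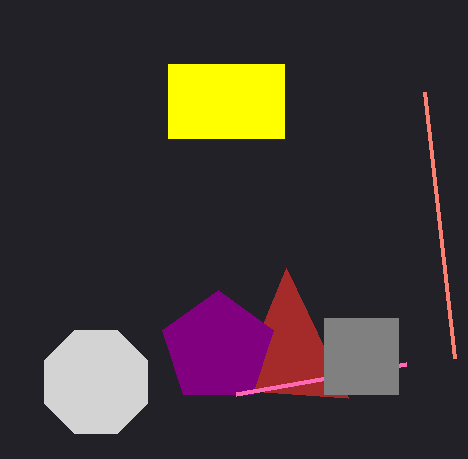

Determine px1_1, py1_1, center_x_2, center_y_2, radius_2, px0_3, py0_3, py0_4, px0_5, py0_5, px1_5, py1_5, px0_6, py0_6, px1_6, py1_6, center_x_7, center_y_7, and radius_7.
px1_1 = 348, py1_1 = 398, center_x_2 = 218, center_y_2 = 348, radius_2 = 58, px0_3 = 424, py0_3 = 92, py0_4 = 364, px0_5 = 324, py0_5 = 318, px1_5 = 398, py1_5 = 394, px0_6 = 168, py0_6 = 64, px1_6 = 284, py1_6 = 138, center_x_7 = 96, center_y_7 = 382, radius_7 = 56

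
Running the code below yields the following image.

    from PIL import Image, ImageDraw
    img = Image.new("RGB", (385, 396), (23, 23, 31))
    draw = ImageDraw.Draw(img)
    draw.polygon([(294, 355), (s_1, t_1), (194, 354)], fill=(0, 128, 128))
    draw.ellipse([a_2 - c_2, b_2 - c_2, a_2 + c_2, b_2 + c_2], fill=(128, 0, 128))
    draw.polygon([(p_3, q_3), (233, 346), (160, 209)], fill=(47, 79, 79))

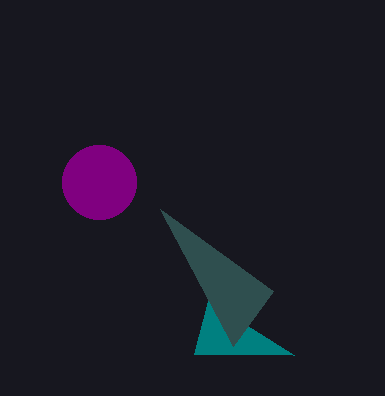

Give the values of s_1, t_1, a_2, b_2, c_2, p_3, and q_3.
s_1 = 208
t_1 = 301
a_2 = 99
b_2 = 182
c_2 = 37
p_3 = 273
q_3 = 291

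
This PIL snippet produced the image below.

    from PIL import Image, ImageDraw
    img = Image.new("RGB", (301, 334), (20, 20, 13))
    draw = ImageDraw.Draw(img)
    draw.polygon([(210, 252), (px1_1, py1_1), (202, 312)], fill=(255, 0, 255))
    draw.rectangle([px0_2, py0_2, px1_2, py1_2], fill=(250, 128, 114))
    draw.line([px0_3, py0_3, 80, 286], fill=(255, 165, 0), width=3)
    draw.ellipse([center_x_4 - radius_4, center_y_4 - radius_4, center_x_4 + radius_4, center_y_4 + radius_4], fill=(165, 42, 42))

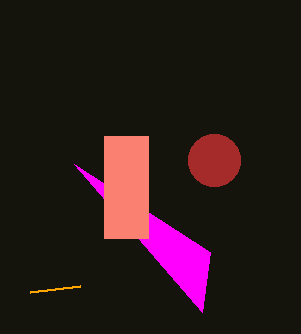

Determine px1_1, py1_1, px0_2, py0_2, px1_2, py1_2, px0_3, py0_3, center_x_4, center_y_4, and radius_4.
px1_1 = 74; py1_1 = 164; px0_2 = 104; py0_2 = 136; px1_2 = 148; py1_2 = 238; px0_3 = 30; py0_3 = 292; center_x_4 = 214; center_y_4 = 160; radius_4 = 26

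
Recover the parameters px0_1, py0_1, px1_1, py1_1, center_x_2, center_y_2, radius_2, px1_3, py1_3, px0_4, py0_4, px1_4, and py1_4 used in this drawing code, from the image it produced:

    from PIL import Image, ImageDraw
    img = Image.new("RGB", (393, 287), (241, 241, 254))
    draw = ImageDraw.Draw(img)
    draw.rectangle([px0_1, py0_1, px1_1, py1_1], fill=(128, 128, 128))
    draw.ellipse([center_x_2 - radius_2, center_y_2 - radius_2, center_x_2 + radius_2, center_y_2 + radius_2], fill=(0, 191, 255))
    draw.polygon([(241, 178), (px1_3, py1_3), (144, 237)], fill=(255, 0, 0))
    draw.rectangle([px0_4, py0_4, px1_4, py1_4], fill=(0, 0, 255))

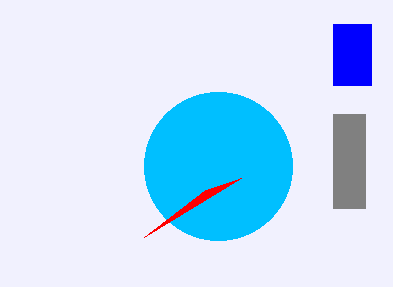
px0_1 = 333
py0_1 = 114
px1_1 = 365
py1_1 = 208
center_x_2 = 218
center_y_2 = 166
radius_2 = 74
px1_3 = 205
py1_3 = 190
px0_4 = 333
py0_4 = 24
px1_4 = 371
py1_4 = 85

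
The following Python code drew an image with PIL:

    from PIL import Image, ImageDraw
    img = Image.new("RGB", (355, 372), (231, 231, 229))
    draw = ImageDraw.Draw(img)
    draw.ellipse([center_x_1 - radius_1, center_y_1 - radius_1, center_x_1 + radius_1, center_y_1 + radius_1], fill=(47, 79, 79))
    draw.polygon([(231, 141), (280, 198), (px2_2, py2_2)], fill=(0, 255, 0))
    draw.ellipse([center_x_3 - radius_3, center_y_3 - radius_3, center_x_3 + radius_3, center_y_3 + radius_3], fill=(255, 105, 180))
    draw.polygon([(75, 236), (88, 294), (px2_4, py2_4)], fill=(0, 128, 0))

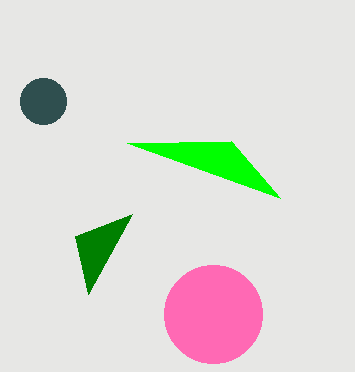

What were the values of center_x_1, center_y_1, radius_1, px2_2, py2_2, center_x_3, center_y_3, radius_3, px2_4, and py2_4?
center_x_1 = 43
center_y_1 = 101
radius_1 = 23
px2_2 = 127
py2_2 = 143
center_x_3 = 213
center_y_3 = 314
radius_3 = 49
px2_4 = 132
py2_4 = 214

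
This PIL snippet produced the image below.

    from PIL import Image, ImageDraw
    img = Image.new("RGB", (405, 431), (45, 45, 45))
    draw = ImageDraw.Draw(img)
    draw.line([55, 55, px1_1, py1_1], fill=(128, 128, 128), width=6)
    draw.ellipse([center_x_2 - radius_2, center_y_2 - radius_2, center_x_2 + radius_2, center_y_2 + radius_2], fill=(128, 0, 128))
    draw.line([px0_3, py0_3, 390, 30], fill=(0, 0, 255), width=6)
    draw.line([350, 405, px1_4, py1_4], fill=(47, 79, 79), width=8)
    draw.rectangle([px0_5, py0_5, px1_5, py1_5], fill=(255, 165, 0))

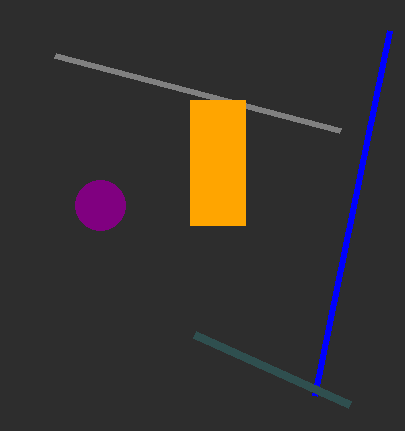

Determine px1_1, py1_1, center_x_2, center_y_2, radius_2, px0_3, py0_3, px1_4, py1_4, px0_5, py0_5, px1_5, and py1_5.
px1_1 = 340, py1_1 = 130, center_x_2 = 100, center_y_2 = 205, radius_2 = 25, px0_3 = 315, py0_3 = 395, px1_4 = 195, py1_4 = 335, px0_5 = 190, py0_5 = 100, px1_5 = 245, py1_5 = 225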